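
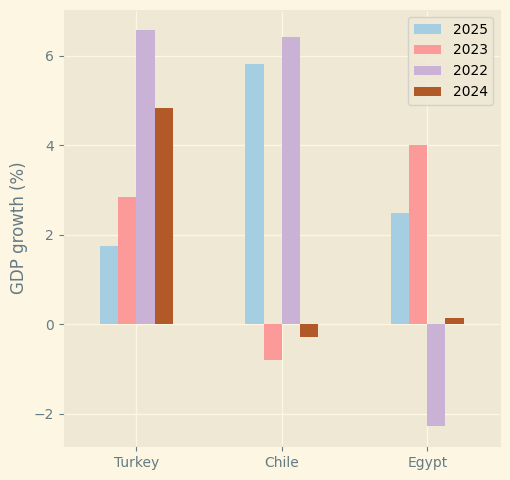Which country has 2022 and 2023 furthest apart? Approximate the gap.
Chile, ≈ 7 %

Chile: 2022 ≈ 6, 2023 ≈ -1 → gap ≈ 7. Next-largest (Egypt) is only ≈ 6.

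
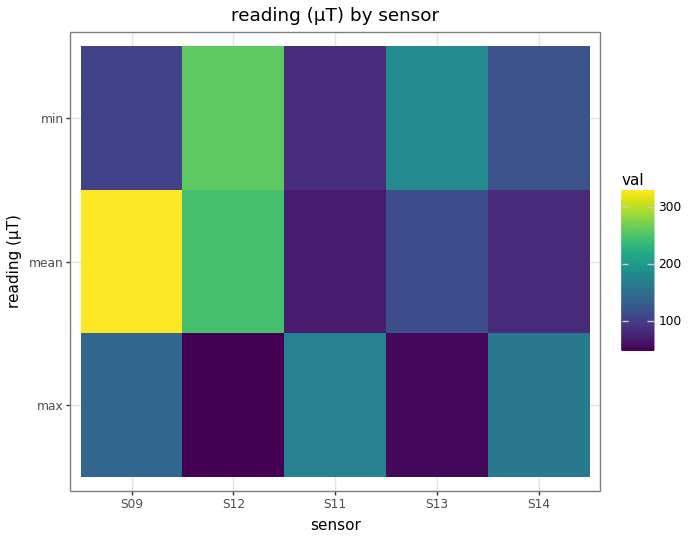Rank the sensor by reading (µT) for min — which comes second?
Top 3 for min: S12 ≈ 250, S13 ≈ 175, S14 ≈ 125.

S13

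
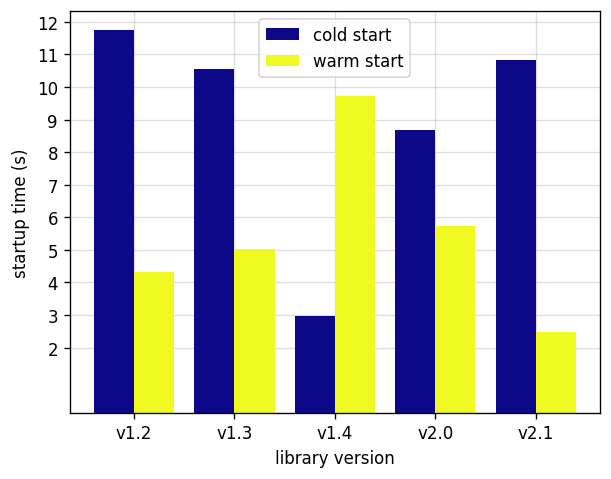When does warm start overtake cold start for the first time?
v1.4

v1.3: warm start ≈ 5 vs cold start ≈ 11 (not yet); v1.4: warm start ≈ 10 vs cold start ≈ 3 (first crossover).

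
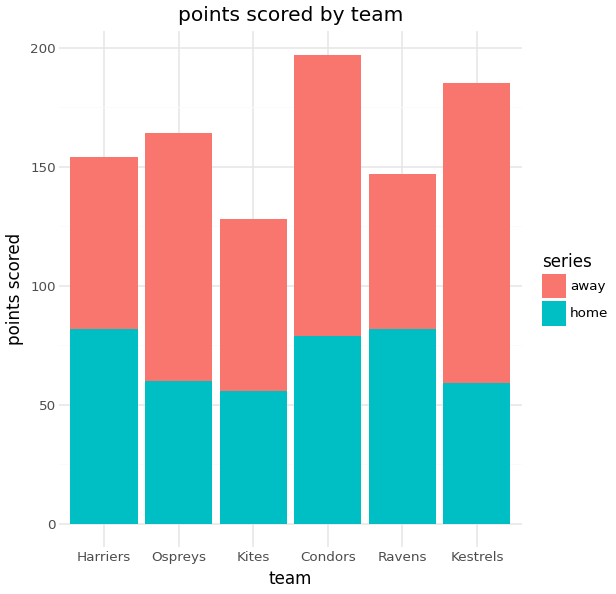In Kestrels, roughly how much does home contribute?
≈ 60

home top ≈ 60, bottom ≈ 0; segment ≈ 60.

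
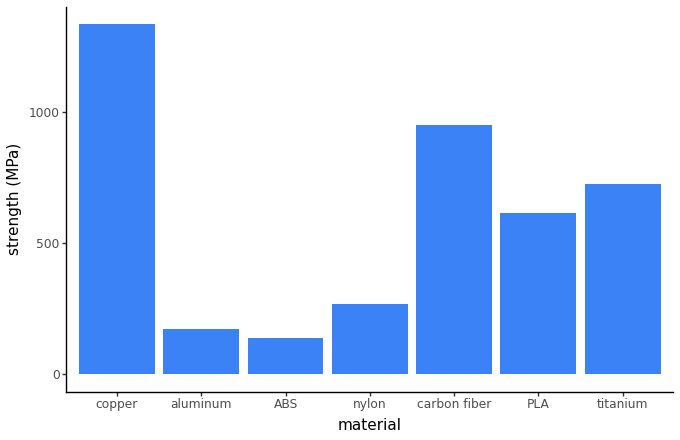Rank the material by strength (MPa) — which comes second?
Top 3: copper ≈ 1400, carbon fiber ≈ 1000, titanium ≈ 800.

carbon fiber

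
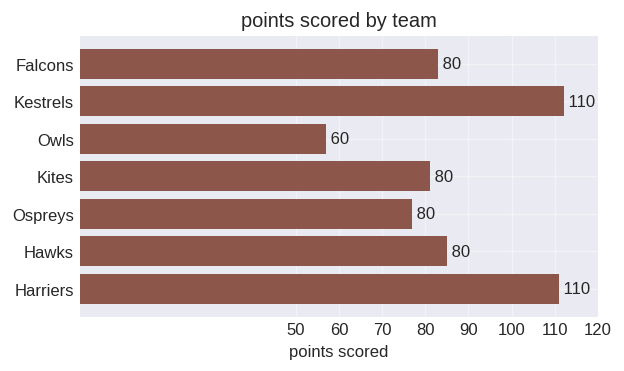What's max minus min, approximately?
≈ 50

Max Kestrels ≈ 110, min Owls ≈ 60; range ≈ 50.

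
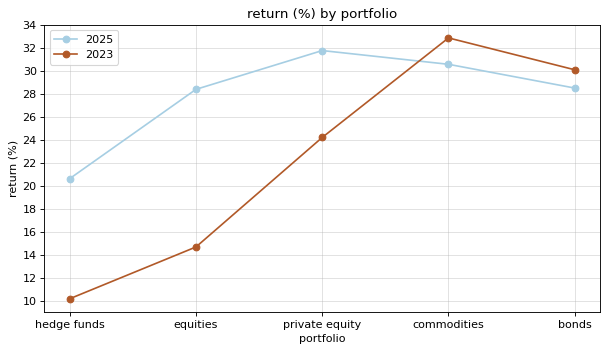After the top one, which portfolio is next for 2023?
Top 3 for 2023: commodities ≈ 32, bonds ≈ 30, private equity ≈ 24.

bonds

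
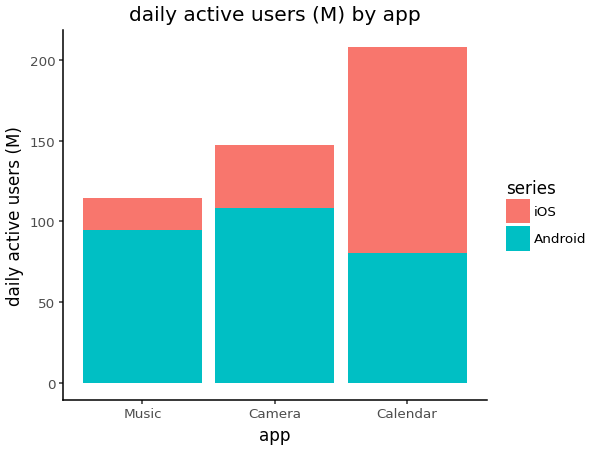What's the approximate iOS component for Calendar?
≈ 120

iOS top ≈ 200, bottom ≈ 80; segment ≈ 120.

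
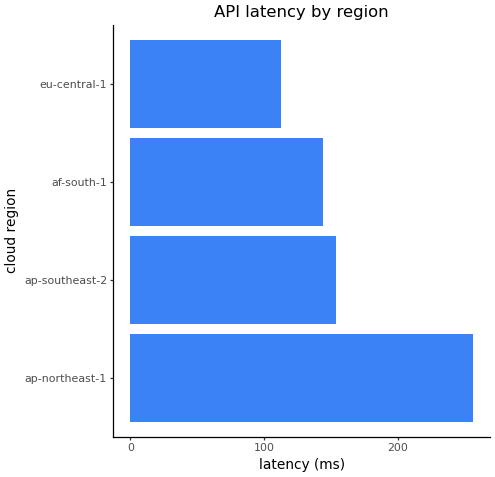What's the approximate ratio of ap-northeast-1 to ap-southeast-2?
ap-northeast-1 ≈ 250, ap-southeast-2 ≈ 150; 250/150 ≈ 1.67.

≈ 1.67×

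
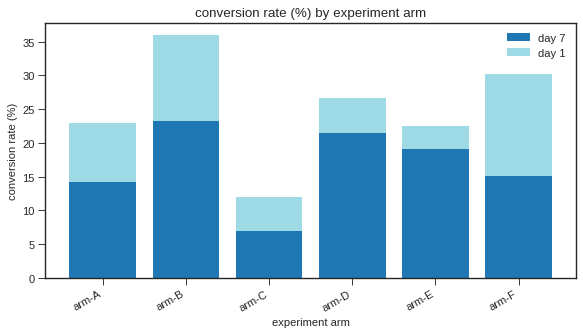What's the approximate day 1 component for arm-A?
≈ 10

day 1 top ≈ 25, bottom ≈ 15; segment ≈ 10.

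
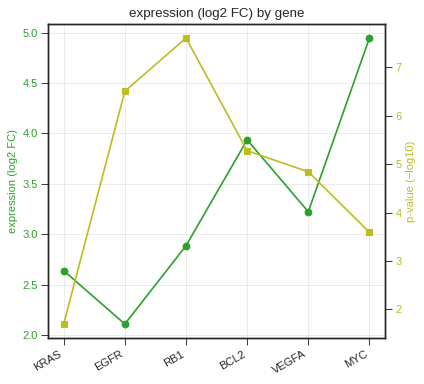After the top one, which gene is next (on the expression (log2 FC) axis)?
BCL2

Top 3 (on the expression (log2 FC) axis): MYC ≈ 5.0, BCL2 ≈ 4.0, VEGFA ≈ 3.0.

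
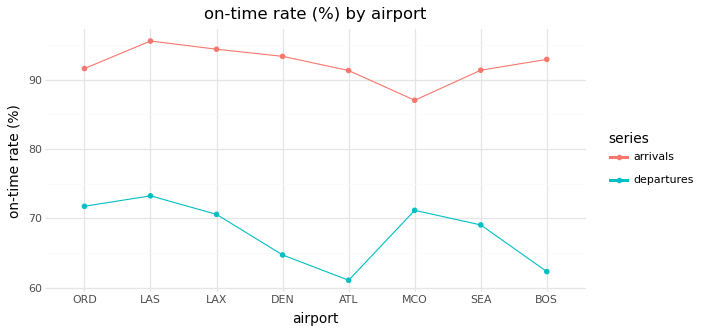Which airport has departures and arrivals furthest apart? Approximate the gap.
BOS: departures ≈ 60, arrivals ≈ 95 → gap ≈ 35. Next-largest (ATL) is only ≈ 30.

BOS, ≈ 35 %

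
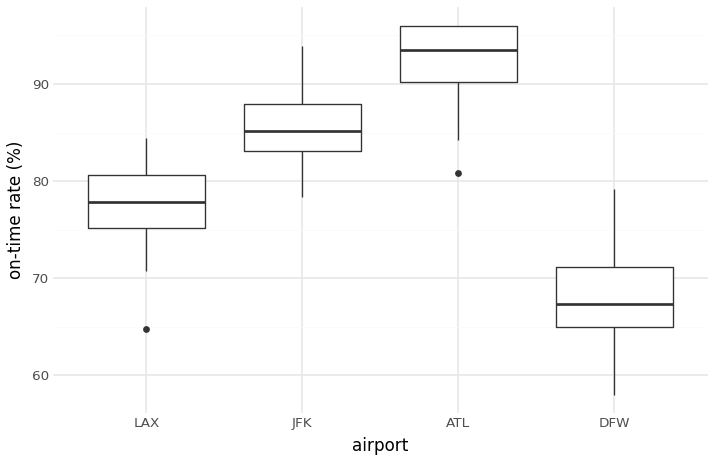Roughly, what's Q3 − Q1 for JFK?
Q3 ≈ 90, Q1 ≈ 85; IQR ≈ 5.

≈ 5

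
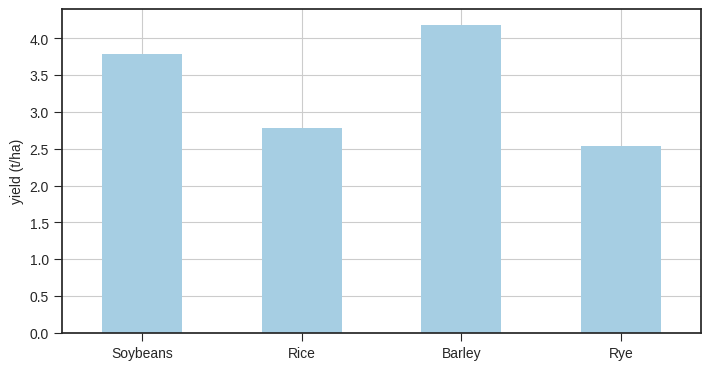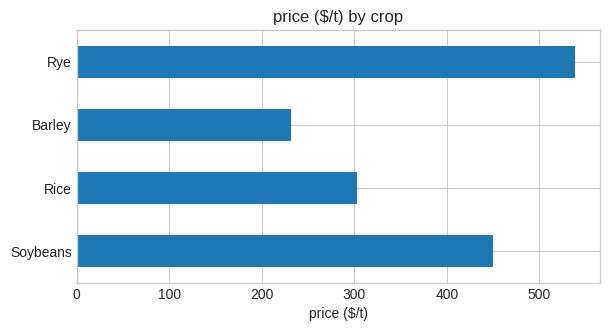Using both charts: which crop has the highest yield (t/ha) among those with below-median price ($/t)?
Chart 2 median price ($/t) ≈ 400; below-median crops: Rice, Barley. Among those, Barley has the highest yield (t/ha) (≈ 4).

Barley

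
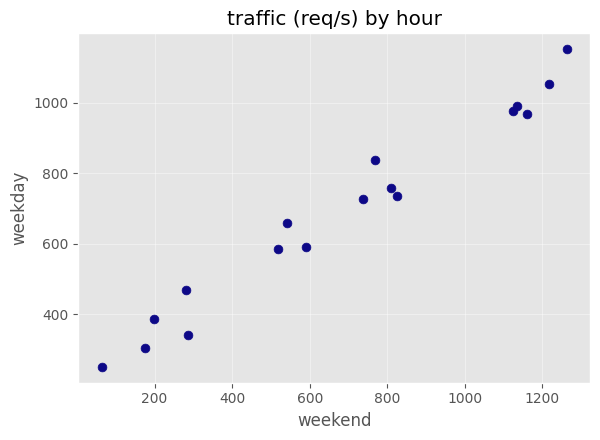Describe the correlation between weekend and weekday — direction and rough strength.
positive, strong

Points are positively correlated; strong (|r| ≈ 1.0).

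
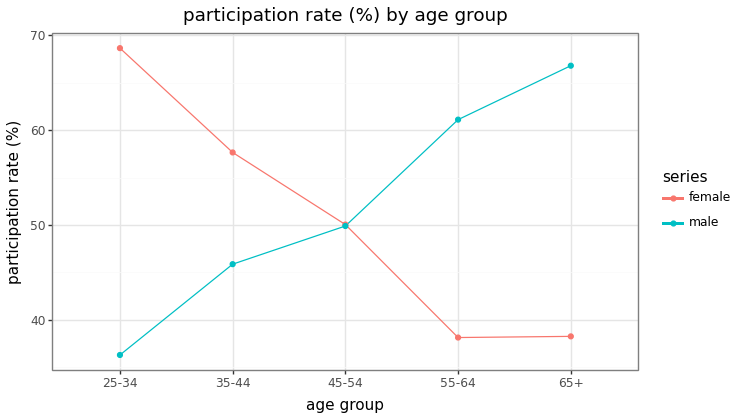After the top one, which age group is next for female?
35-44

Top 3 for female: 25-34 ≈ 70, 35-44 ≈ 60, 45-54 ≈ 50.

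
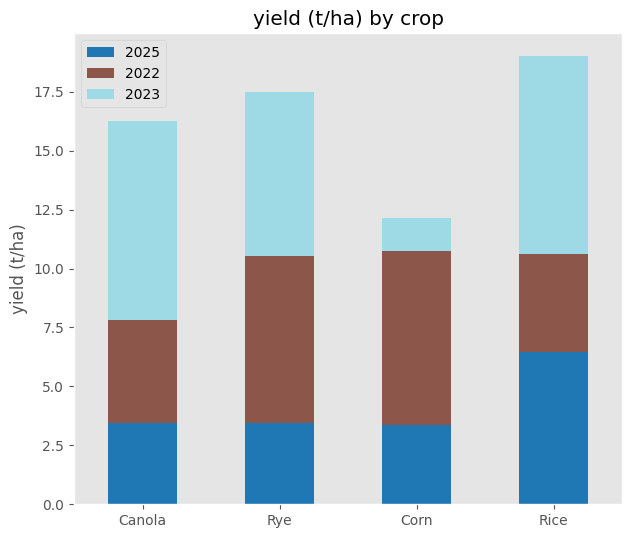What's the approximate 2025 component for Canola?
2025 top ≈ 4, bottom ≈ 0; segment ≈ 4.

≈ 4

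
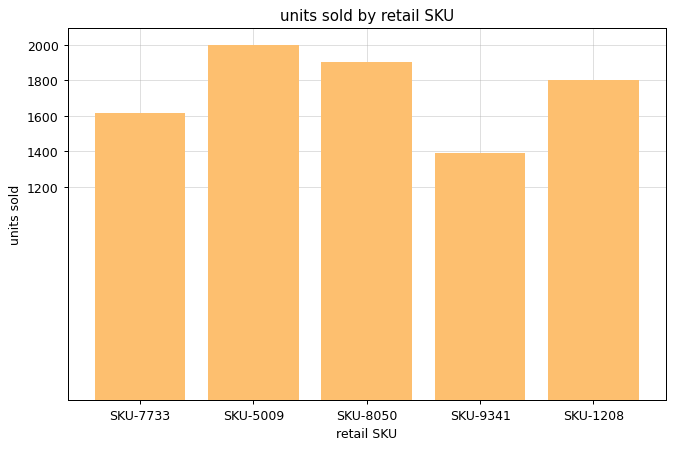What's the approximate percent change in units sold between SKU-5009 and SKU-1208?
SKU-5009 ≈ 2000, SKU-1208 ≈ 1800; (1800 − 2000) / 2000 ≈ -10%.

≈ -10%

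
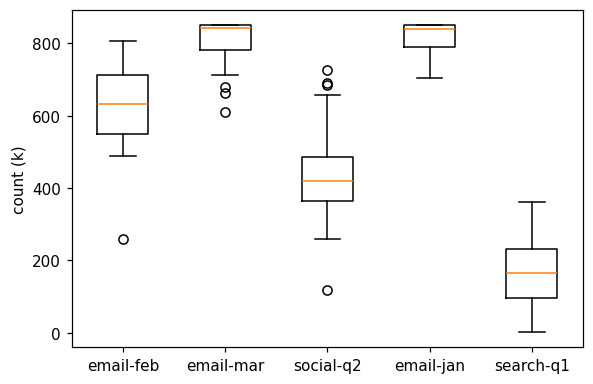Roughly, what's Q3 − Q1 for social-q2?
Q3 ≈ 500, Q1 ≈ 400; IQR ≈ 100.

≈ 100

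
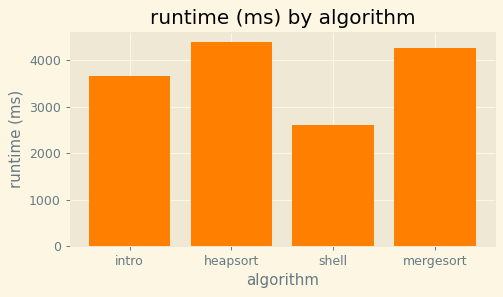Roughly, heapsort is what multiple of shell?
heapsort ≈ 4500, shell ≈ 2500; 4500/2500 ≈ 1.8.

≈ 1.8×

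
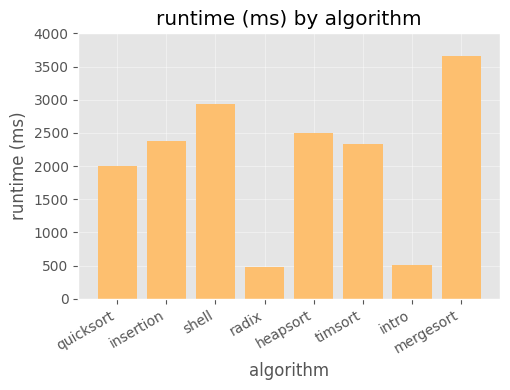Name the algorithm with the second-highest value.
shell

Top 3: mergesort ≈ 3500, shell ≈ 3000, heapsort ≈ 2500.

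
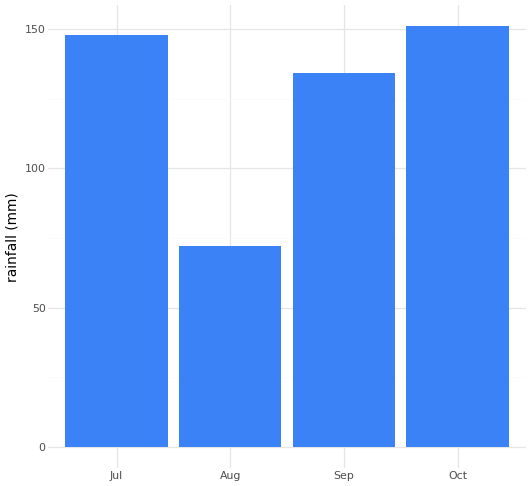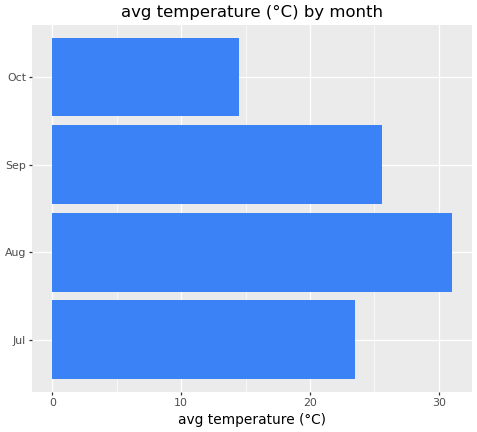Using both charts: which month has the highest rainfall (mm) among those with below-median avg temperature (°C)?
Chart 2 median avg temperature (°C) ≈ 25; below-median months: Jul, Oct. Among those, Oct has the highest rainfall (mm) (≈ 160).

Oct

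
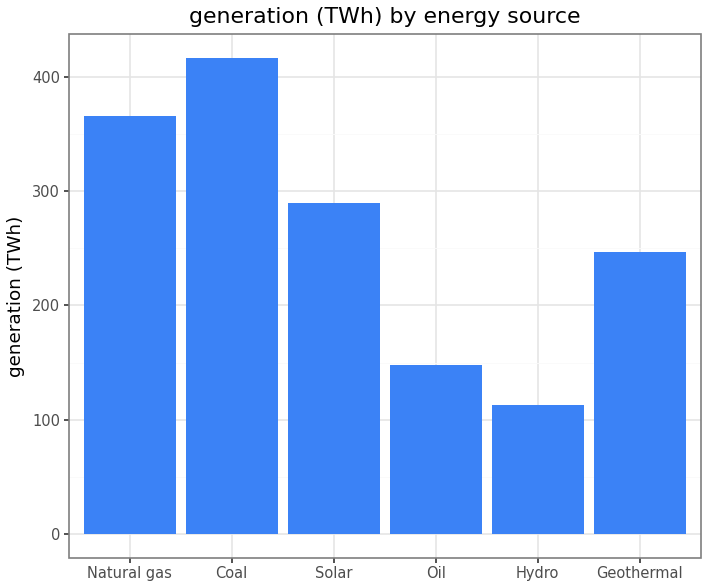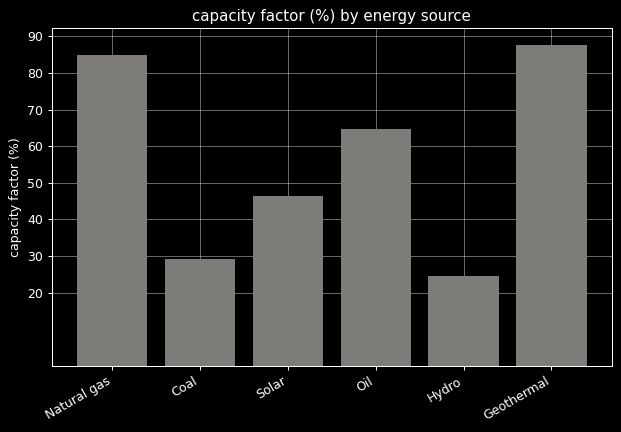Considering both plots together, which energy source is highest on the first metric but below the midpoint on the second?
Chart 2 median capacity factor (%) ≈ 60; below-median energy sources: Coal, Solar, Hydro. Among those, Coal has the highest generation (TWh) (≈ 400).

Coal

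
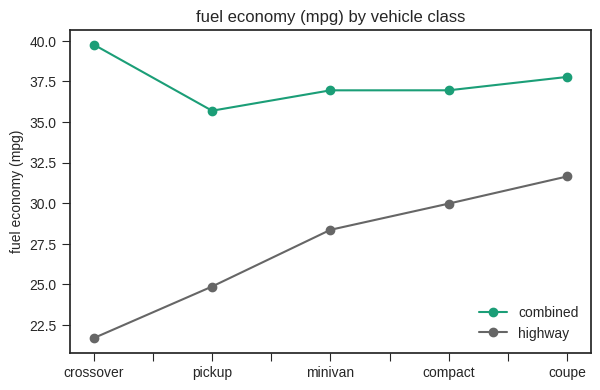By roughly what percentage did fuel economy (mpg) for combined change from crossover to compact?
crossover ≈ 40, compact ≈ 36; (36 − 40) / 40 ≈ -10%.

≈ -10%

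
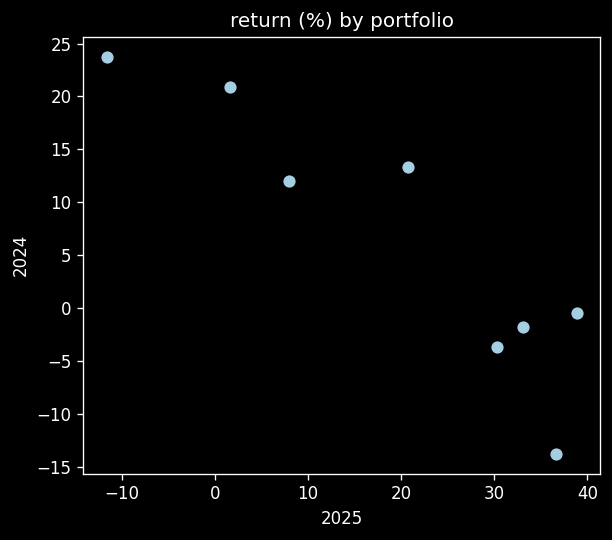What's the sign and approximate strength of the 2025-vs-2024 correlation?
Points are negatively correlated; strong (|r| ≈ 0.9).

negative, strong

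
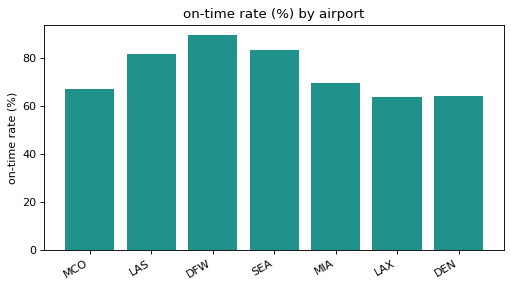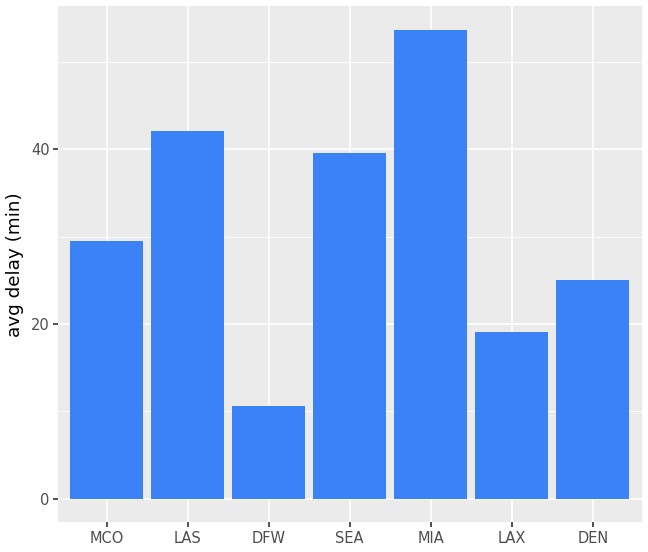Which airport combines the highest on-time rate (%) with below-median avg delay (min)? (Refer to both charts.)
Chart 2 median avg delay (min) ≈ 30; below-median airports: DFW, LAX, DEN. Among those, DFW has the highest on-time rate (%) (≈ 90).

DFW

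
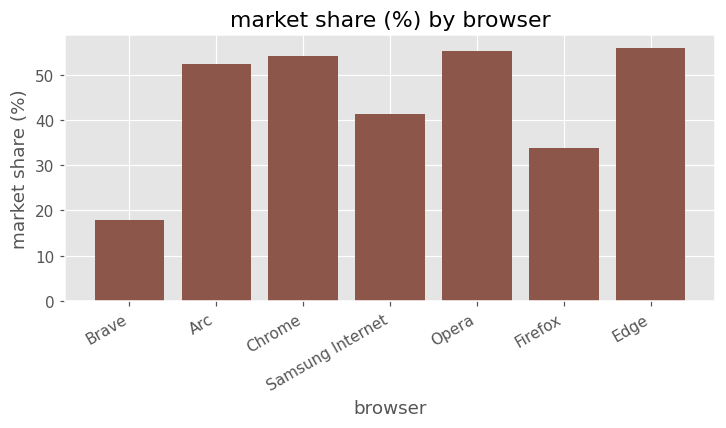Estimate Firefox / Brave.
≈ 1.75×

Firefox ≈ 35, Brave ≈ 20; 35/20 ≈ 1.75.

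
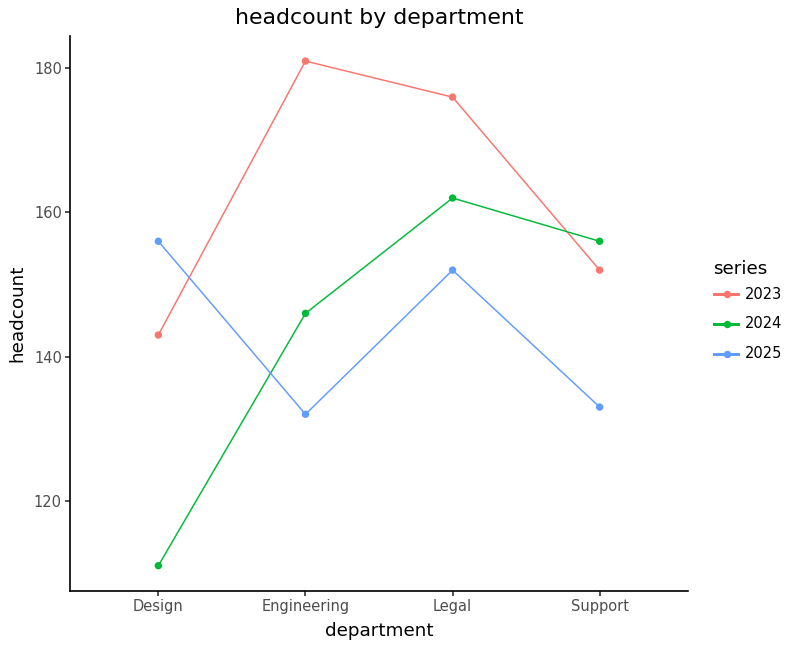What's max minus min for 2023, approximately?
Max Engineering ≈ 180, min Design ≈ 140; range ≈ 40.

≈ 40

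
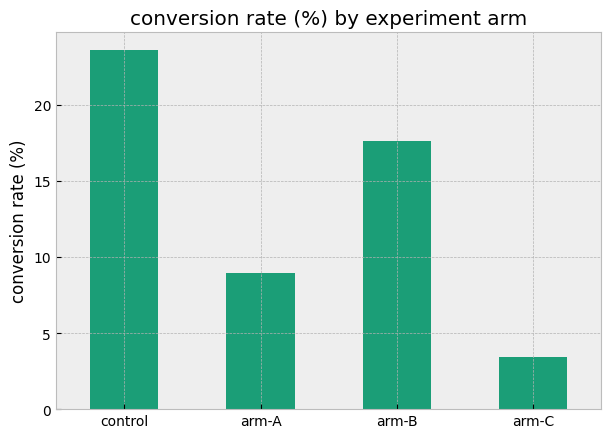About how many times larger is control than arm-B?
control ≈ 24, arm-B ≈ 18; 24/18 ≈ 1.33.

≈ 1.33×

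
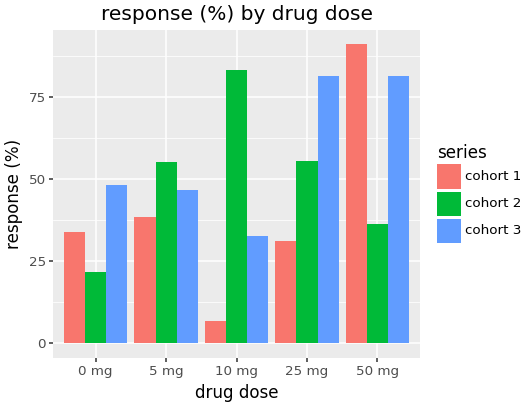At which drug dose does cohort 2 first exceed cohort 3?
0 mg: cohort 2 ≈ 20 vs cohort 3 ≈ 50 (not yet); 5 mg: cohort 2 ≈ 60 vs cohort 3 ≈ 50 (first crossover).

5 mg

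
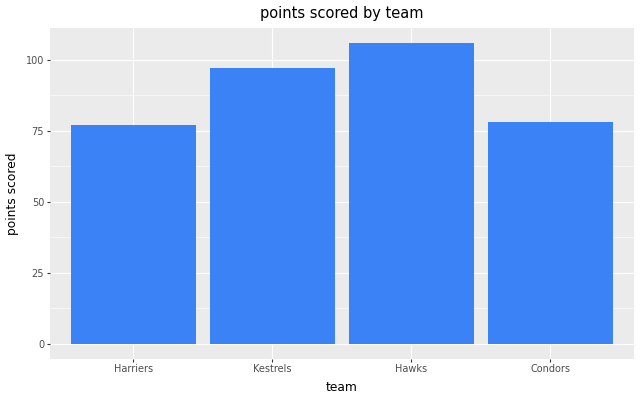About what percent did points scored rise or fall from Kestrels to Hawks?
≈ +10%

Kestrels ≈ 100, Hawks ≈ 110; (110 − 100) / 100 ≈ +10%.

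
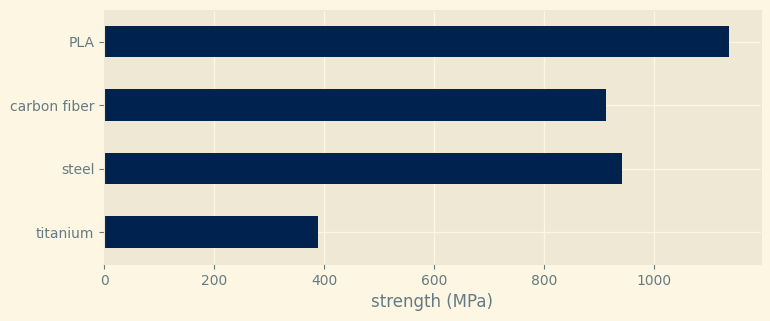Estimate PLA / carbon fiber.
PLA ≈ 1100, carbon fiber ≈ 900; 1100/900 ≈ 1.22.

≈ 1.22×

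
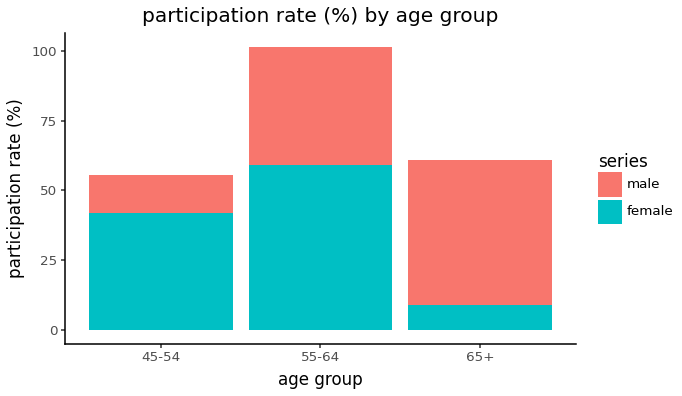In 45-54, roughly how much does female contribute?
≈ 40

female top ≈ 40, bottom ≈ 0; segment ≈ 40.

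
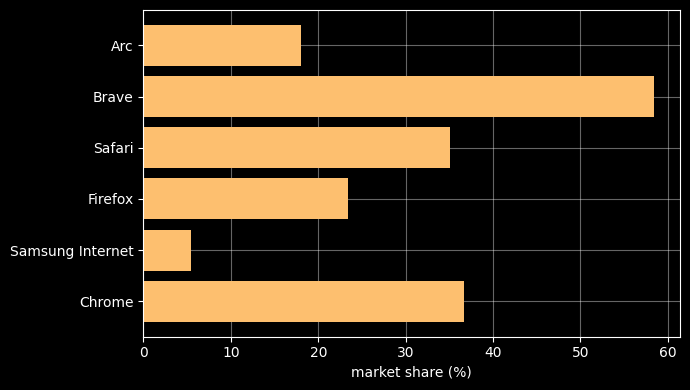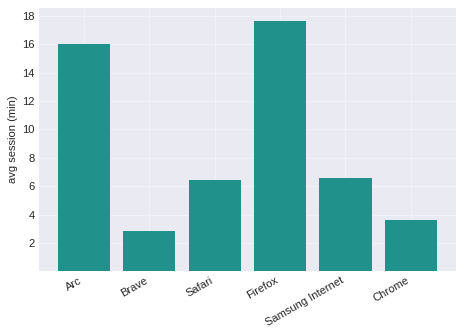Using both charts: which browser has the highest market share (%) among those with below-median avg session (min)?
Brave

Chart 2 median avg session (min) ≈ 6; below-median browsers: Brave, Safari, Chrome. Among those, Brave has the highest market share (%) (≈ 60).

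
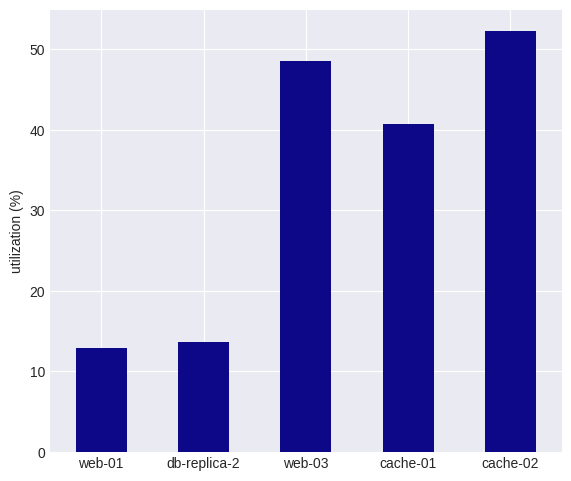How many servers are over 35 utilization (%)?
3

Above 35: web-03, cache-01, cache-02.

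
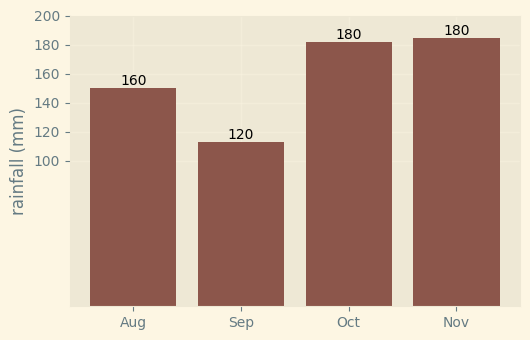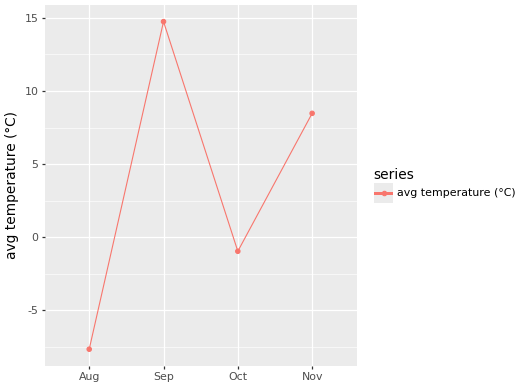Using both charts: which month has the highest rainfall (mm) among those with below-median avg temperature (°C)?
Oct

Chart 2 median avg temperature (°C) ≈ 4; below-median months: Aug, Oct. Among those, Oct has the highest rainfall (mm) (≈ 180).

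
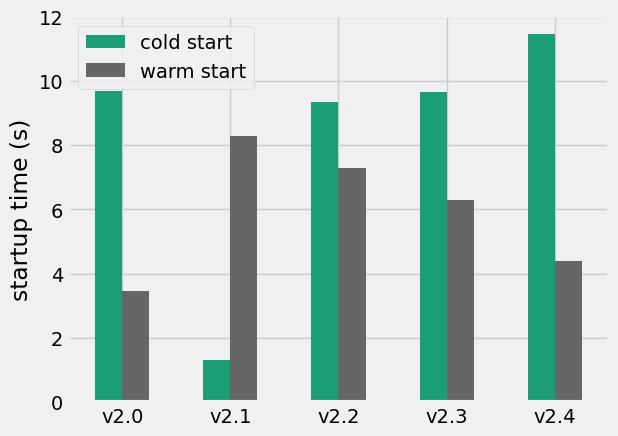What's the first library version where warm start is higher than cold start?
v2.1

v2.0: warm start ≈ 3 vs cold start ≈ 10 (not yet); v2.1: warm start ≈ 8 vs cold start ≈ 1 (first crossover).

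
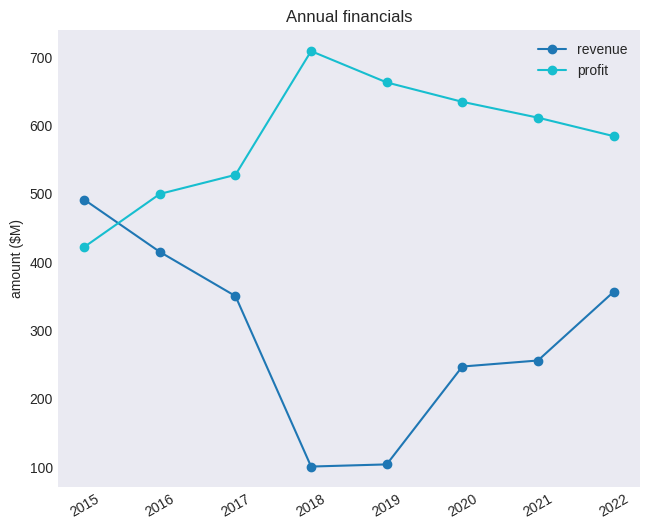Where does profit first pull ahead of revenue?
2015: profit ≈ 400 vs revenue ≈ 500 (not yet); 2016: profit ≈ 500 vs revenue ≈ 400 (first crossover).

2016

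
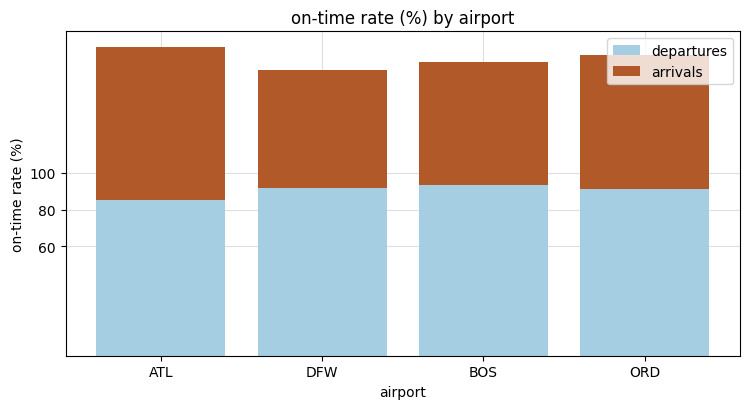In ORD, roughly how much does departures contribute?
departures top ≈ 100, bottom ≈ 0; segment ≈ 100.

≈ 100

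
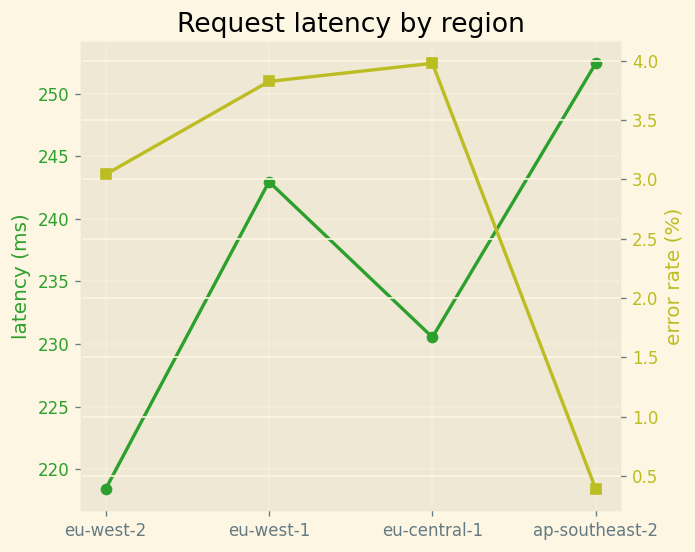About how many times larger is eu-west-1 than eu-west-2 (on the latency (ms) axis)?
eu-west-1 ≈ 245, eu-west-2 ≈ 220; 245/220 ≈ 1.11.

≈ 1.11×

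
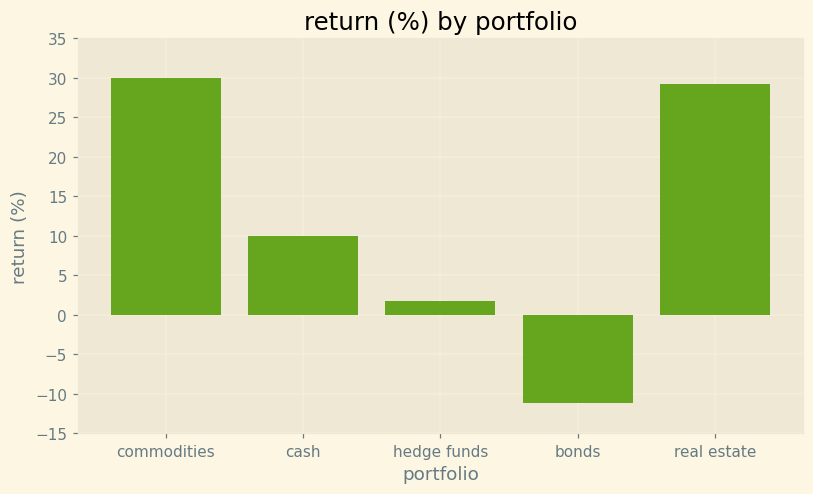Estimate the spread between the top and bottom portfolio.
Max commodities ≈ 30, min bonds ≈ -10; range ≈ 40.

≈ 40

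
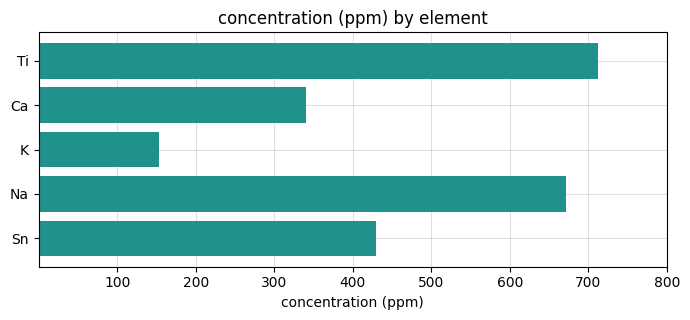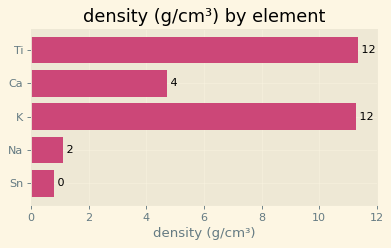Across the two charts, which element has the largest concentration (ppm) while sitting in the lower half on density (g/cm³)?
Chart 2 median density (g/cm³) ≈ 4; below-median elements: Na, Sn. Among those, Na has the highest concentration (ppm) (≈ 700).

Na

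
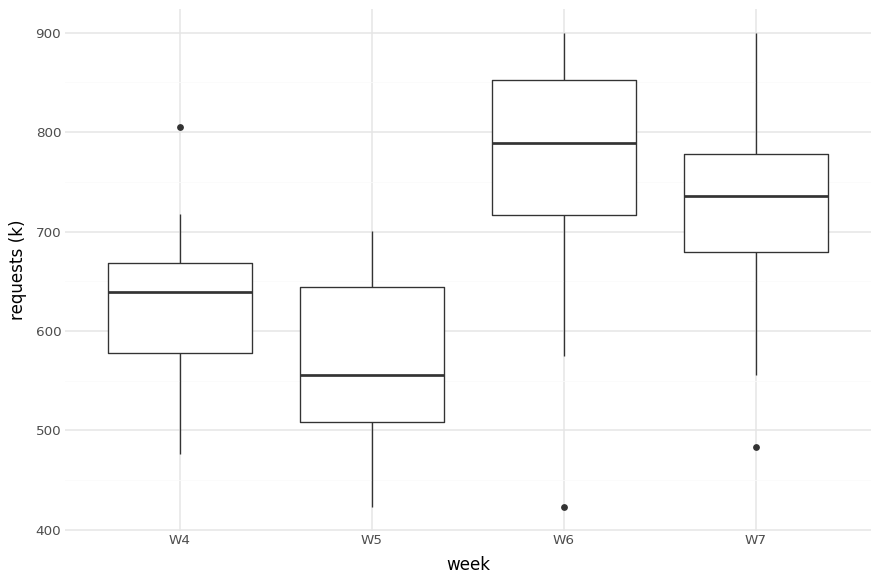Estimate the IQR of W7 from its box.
Q3 ≈ 775, Q1 ≈ 675; IQR ≈ 100.

≈ 100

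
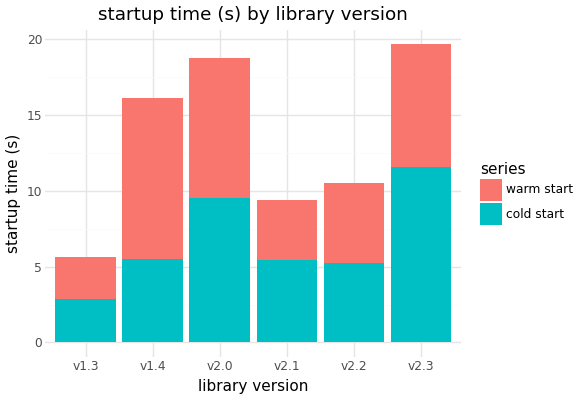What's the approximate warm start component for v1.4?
warm start top ≈ 16, bottom ≈ 6; segment ≈ 10.

≈ 10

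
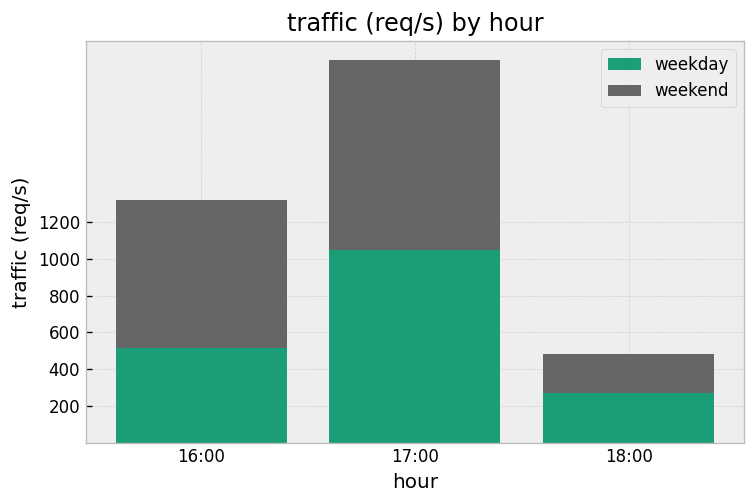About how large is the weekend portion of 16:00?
≈ 800

weekend top ≈ 1400, bottom ≈ 600; segment ≈ 800.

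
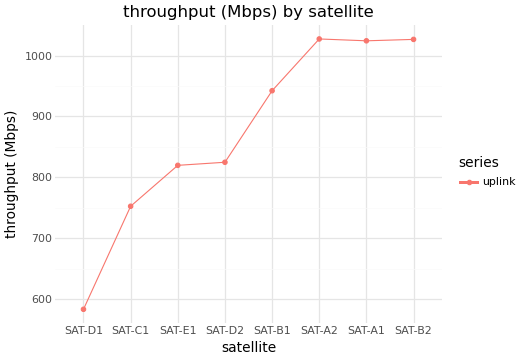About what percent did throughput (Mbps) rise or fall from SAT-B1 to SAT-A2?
SAT-B1 ≈ 950, SAT-A2 ≈ 1050; (1050 − 950) / 950 ≈ +10.5%.

≈ +10.5%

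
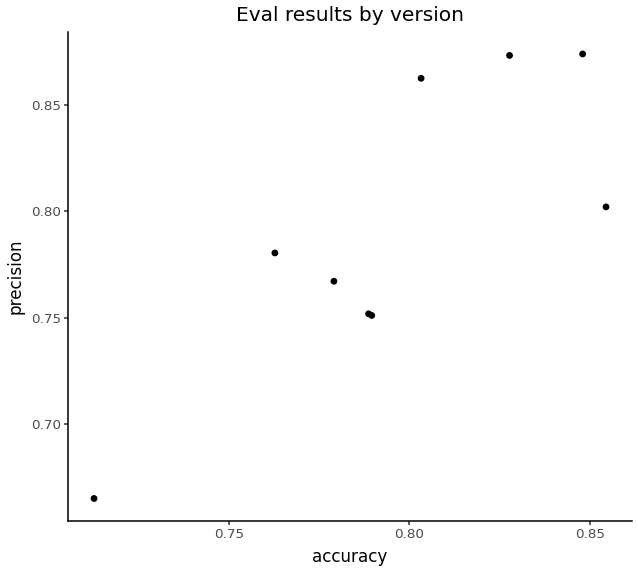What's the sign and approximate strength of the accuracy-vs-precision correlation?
Points are positively correlated; strong (|r| ≈ 0.8).

positive, strong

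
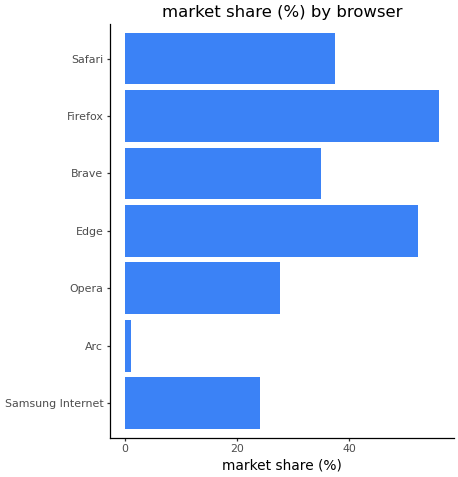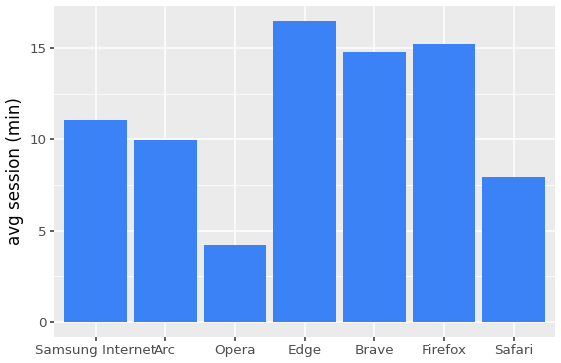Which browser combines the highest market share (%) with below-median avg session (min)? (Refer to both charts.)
Safari

Chart 2 median avg session (min) ≈ 12; below-median browsers: Arc, Opera, Safari. Among those, Safari has the highest market share (%) (≈ 40).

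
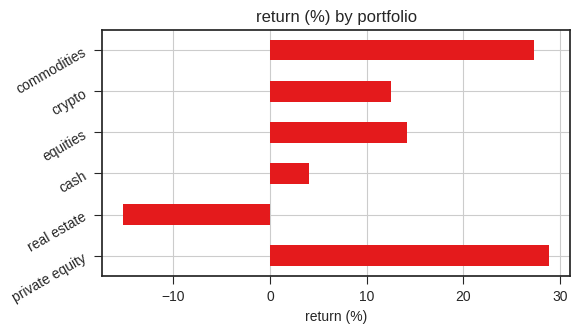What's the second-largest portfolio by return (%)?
commodities

Top 3: private equity ≈ 30, commodities ≈ 25, equities ≈ 15.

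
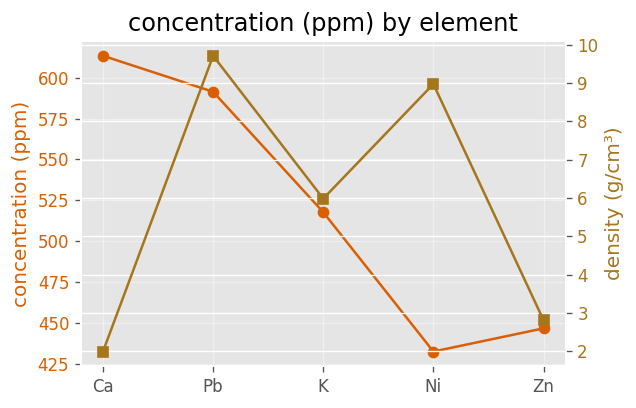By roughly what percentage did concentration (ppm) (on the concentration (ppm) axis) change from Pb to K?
≈ -13.3%

Pb ≈ 600, K ≈ 520; (520 − 600) / 600 ≈ -13.3%.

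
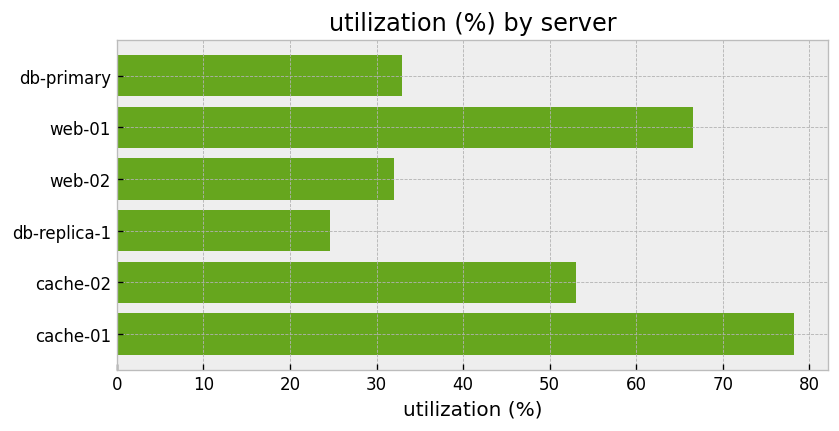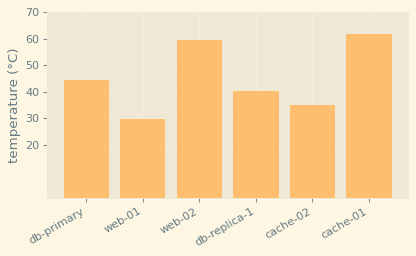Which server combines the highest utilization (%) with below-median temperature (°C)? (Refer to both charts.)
web-01

Chart 2 median temperature (°C) ≈ 40; below-median servers: web-01, db-replica-1, cache-02. Among those, web-01 has the highest utilization (%) (≈ 70).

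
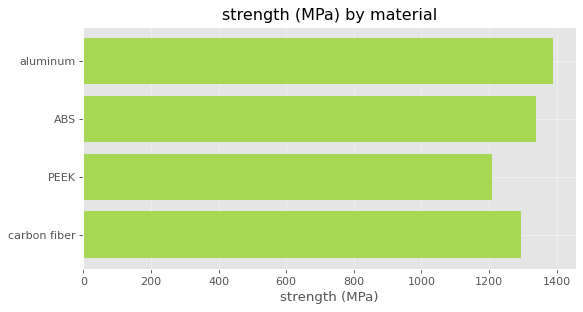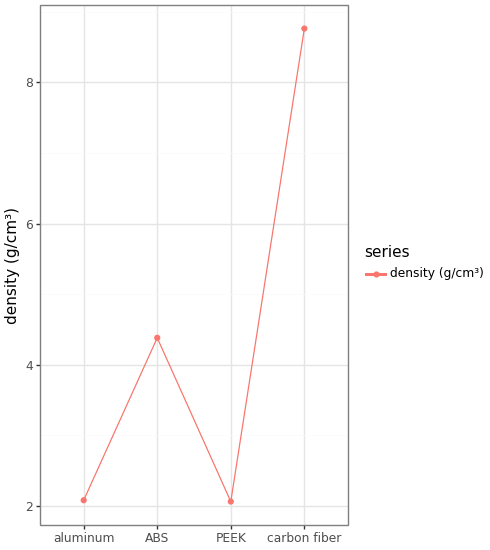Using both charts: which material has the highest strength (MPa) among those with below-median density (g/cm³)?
Chart 2 median density (g/cm³) ≈ 3; below-median materials: aluminum, PEEK. Among those, aluminum has the highest strength (MPa) (≈ 1400).

aluminum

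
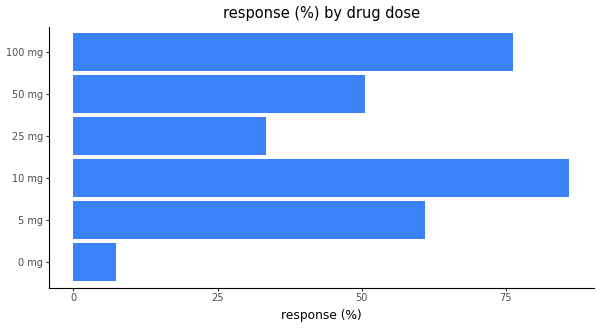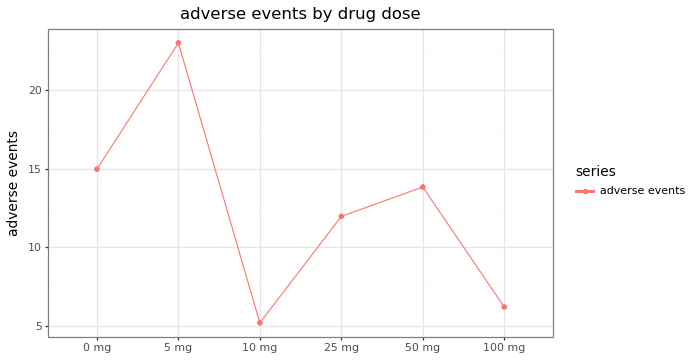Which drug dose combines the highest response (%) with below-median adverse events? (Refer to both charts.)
10 mg

Chart 2 median adverse events ≈ 15; below-median drug doses: 10 mg, 25 mg, 100 mg. Among those, 10 mg has the highest response (%) (≈ 90).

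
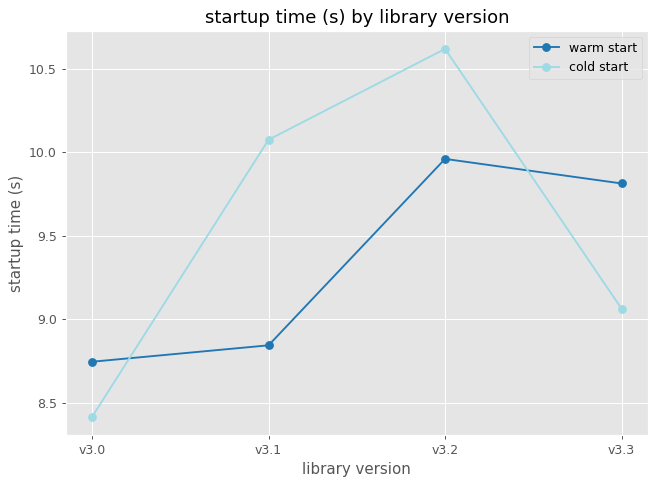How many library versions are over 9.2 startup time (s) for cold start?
2

Above 9.2: v3.1, v3.2.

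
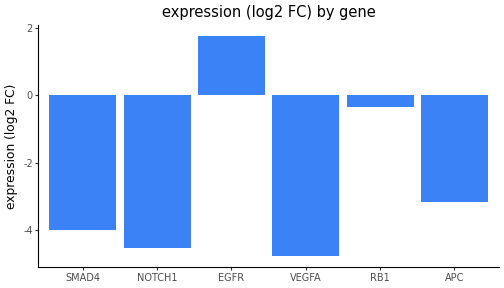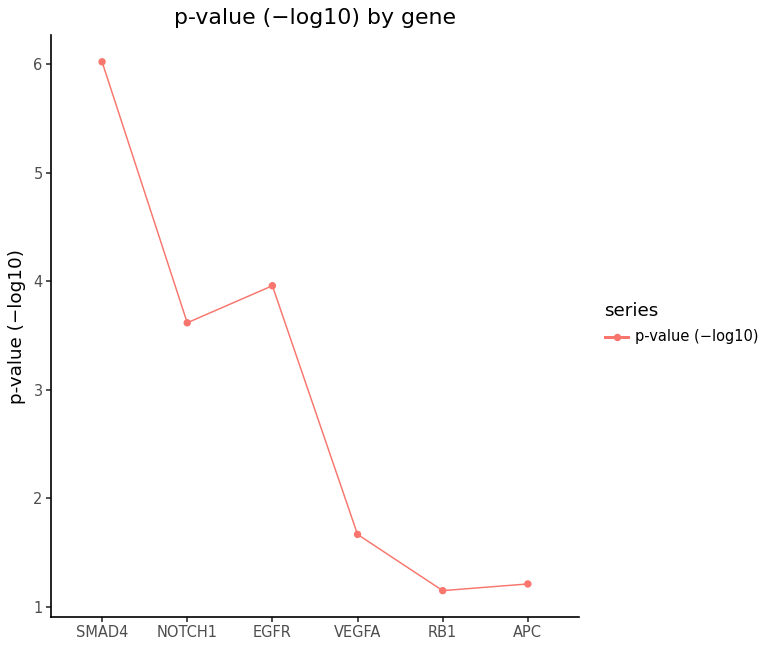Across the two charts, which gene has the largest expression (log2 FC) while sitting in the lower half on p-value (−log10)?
Chart 2 median p-value (−log10) ≈ 3; below-median genes: VEGFA, RB1, APC. Among those, RB1 has the highest expression (log2 FC) (≈ -0.4).

RB1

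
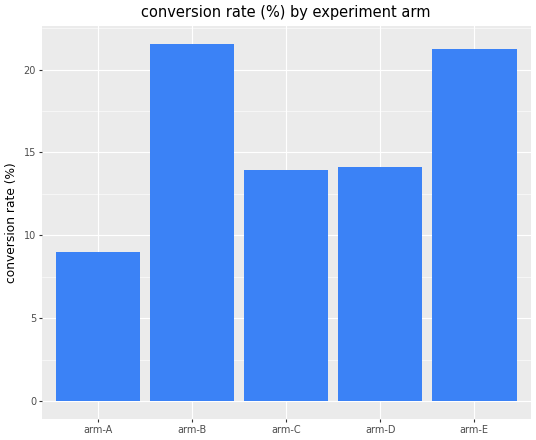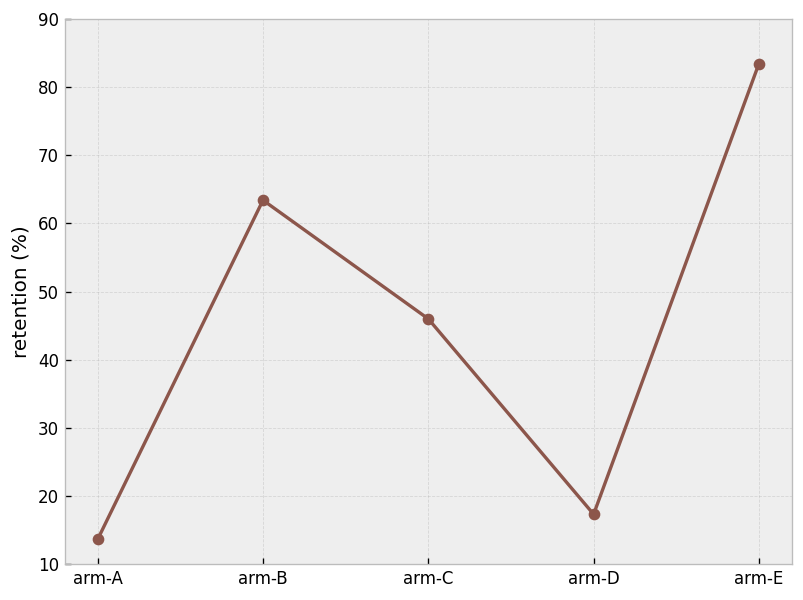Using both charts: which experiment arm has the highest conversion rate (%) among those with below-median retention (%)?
Chart 2 median retention (%) ≈ 50; below-median experiment arms: arm-A, arm-D. Among those, arm-D has the highest conversion rate (%) (≈ 14).

arm-D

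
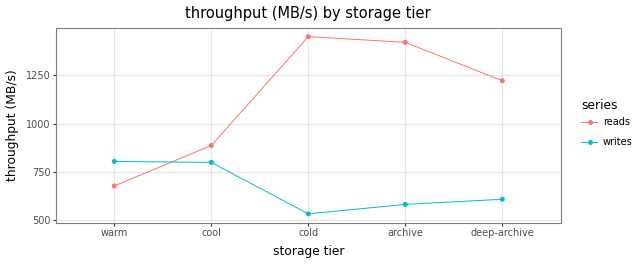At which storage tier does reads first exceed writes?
cool

warm: reads ≈ 700 vs writes ≈ 800 (not yet); cool: reads ≈ 900 vs writes ≈ 800 (first crossover).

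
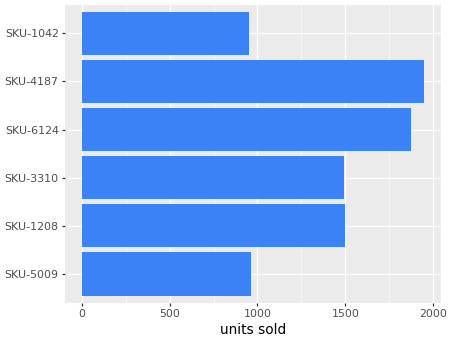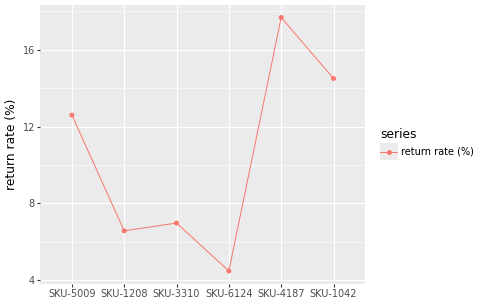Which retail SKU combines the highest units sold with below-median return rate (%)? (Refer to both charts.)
SKU-6124

Chart 2 median return rate (%) ≈ 10; below-median retail SKUs: SKU-1208, SKU-3310, SKU-6124. Among those, SKU-6124 has the highest units sold (≈ 1800).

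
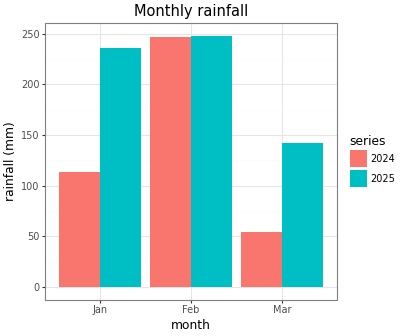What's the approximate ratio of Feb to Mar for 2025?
Feb ≈ 250, Mar ≈ 150; 250/150 ≈ 1.67.

≈ 1.67×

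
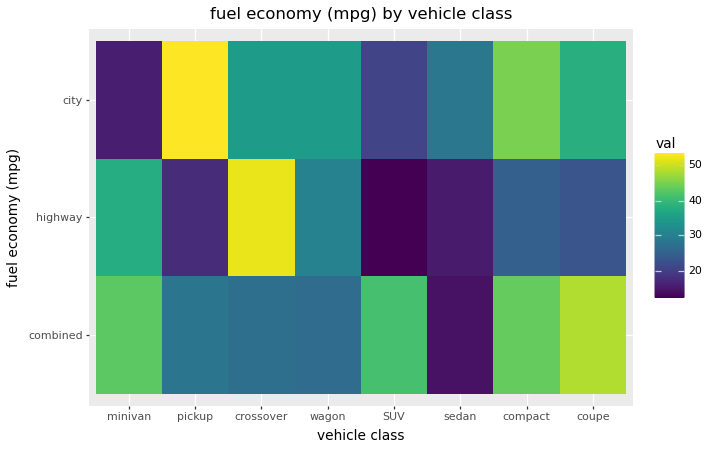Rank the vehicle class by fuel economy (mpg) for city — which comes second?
compact

Top 3 for city: pickup ≈ 55, compact ≈ 45, coupe ≈ 40.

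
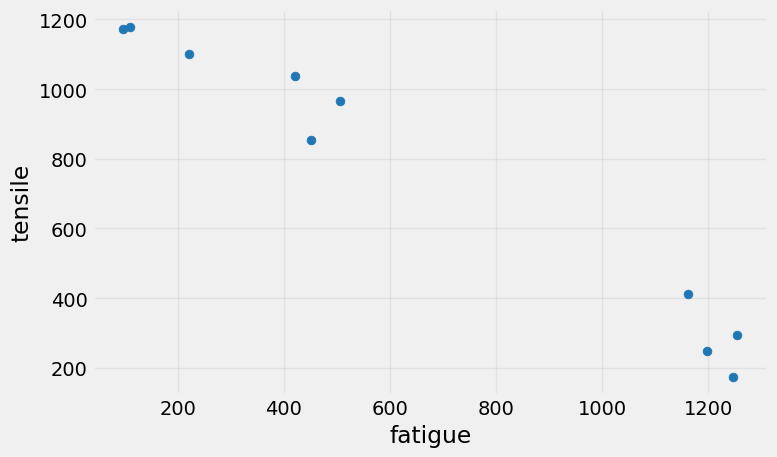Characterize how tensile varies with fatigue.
Points are negatively correlated; strong (|r| ≈ 1.0).

negative, strong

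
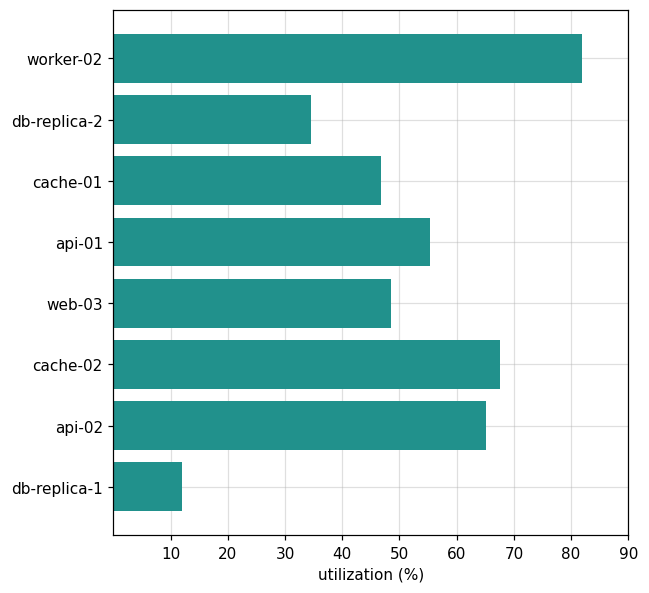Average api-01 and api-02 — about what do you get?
≈ 65

(60 + 70) / 2 ≈ 65.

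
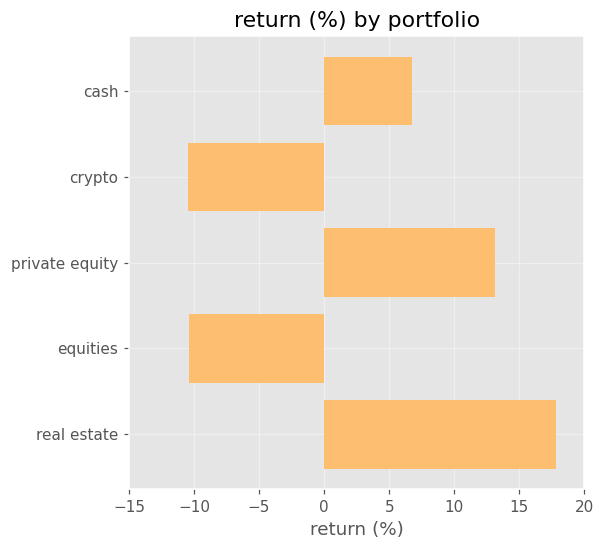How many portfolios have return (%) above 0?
Above 0: cash, private equity, real estate.

3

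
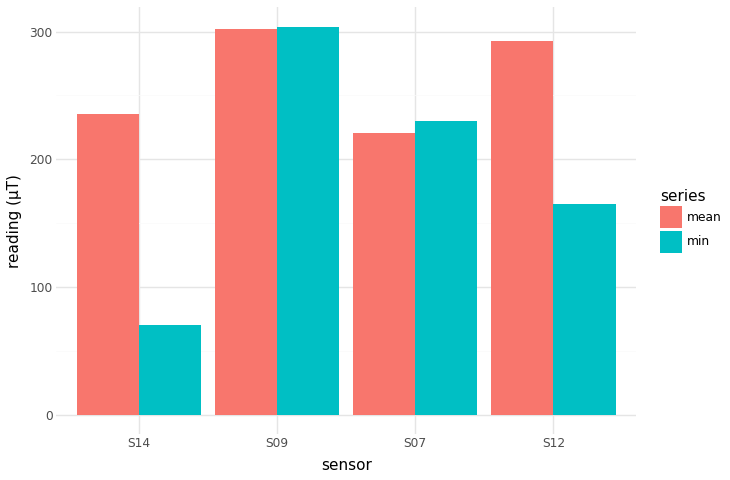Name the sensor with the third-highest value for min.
S12

Top 4 for min: S09 ≈ 300, S07 ≈ 250, S12 ≈ 150, S14 ≈ 50.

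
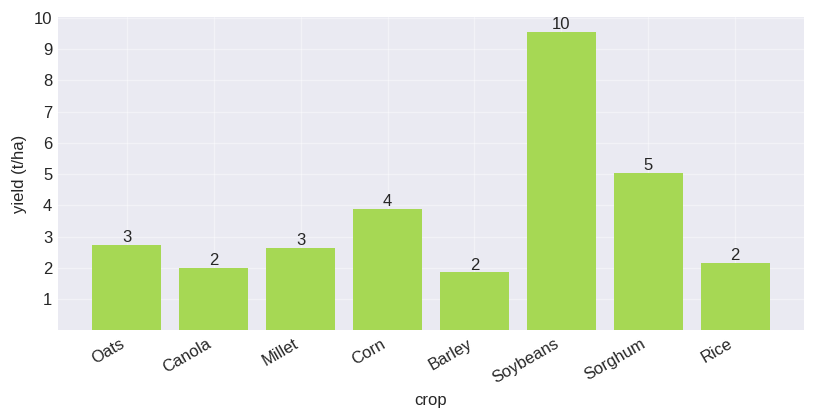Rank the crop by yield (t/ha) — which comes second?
Top 3: Soybeans ≈ 10, Sorghum ≈ 5, Corn ≈ 4.

Sorghum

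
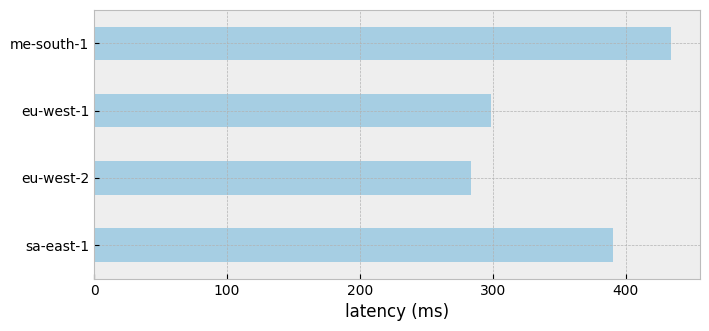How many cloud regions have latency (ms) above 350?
Above 350: sa-east-1, me-south-1.

2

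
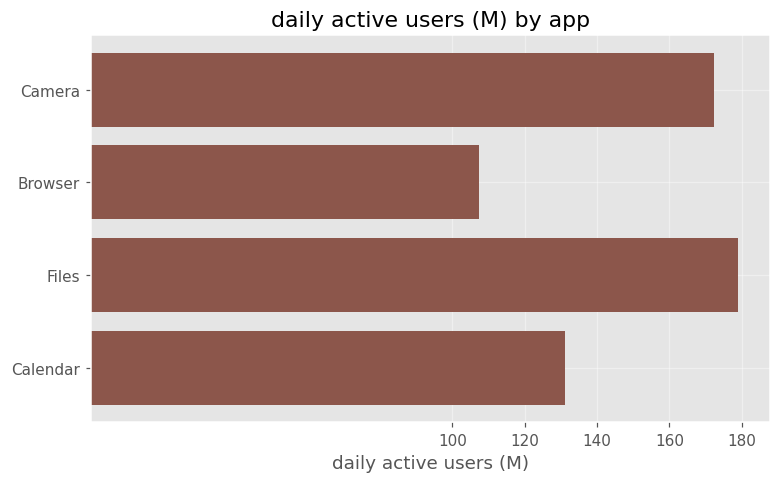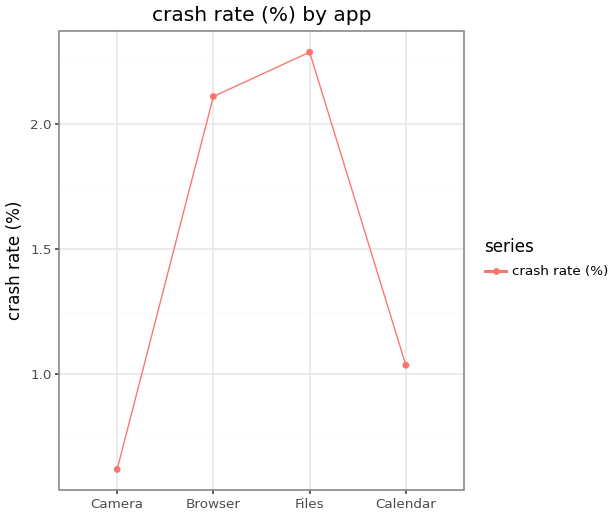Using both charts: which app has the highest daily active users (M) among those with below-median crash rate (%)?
Camera

Chart 2 median crash rate (%) ≈ 1.5; below-median apps: Camera, Calendar. Among those, Camera has the highest daily active users (M) (≈ 180).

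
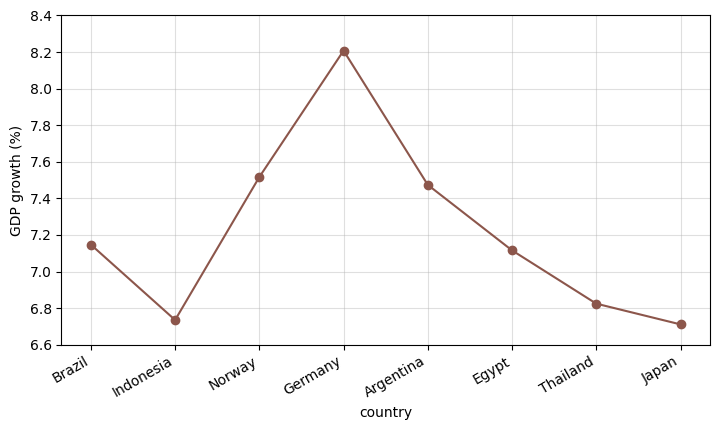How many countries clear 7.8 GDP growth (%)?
1

Above 7.8: Germany.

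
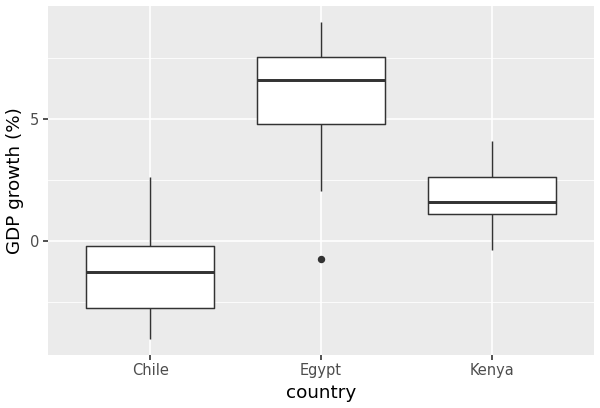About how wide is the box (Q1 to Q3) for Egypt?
Q3 ≈ 8, Q1 ≈ 5; IQR ≈ 3.

≈ 3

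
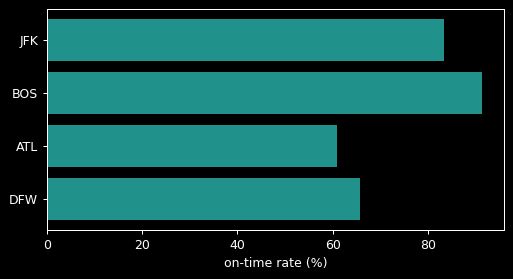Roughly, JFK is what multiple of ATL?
JFK ≈ 80, ATL ≈ 60; 80/60 ≈ 1.33.

≈ 1.33×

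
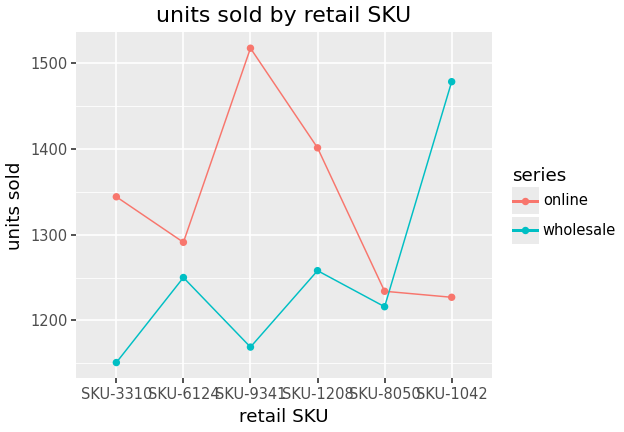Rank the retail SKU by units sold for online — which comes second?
SKU-1208

Top 3 for online: SKU-9341 ≈ 1500, SKU-1208 ≈ 1400, SKU-3310 ≈ 1350.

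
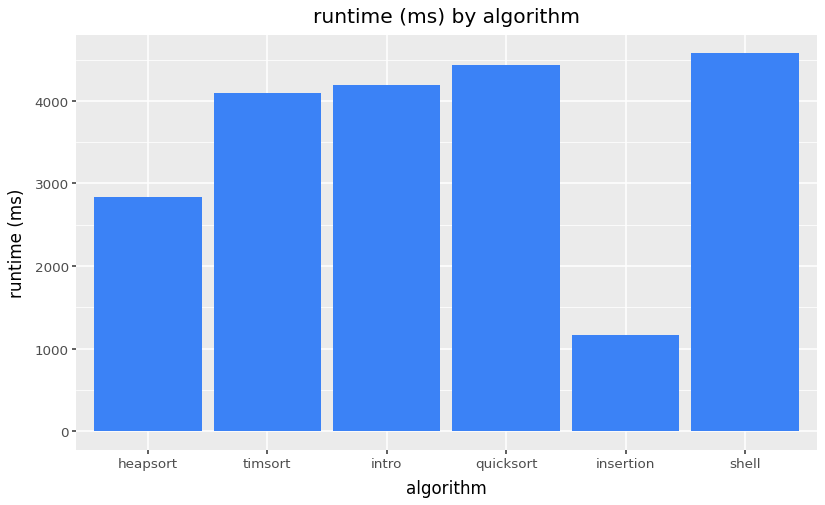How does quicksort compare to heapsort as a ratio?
≈ 1.5×

quicksort ≈ 4500, heapsort ≈ 3000; 4500/3000 ≈ 1.5.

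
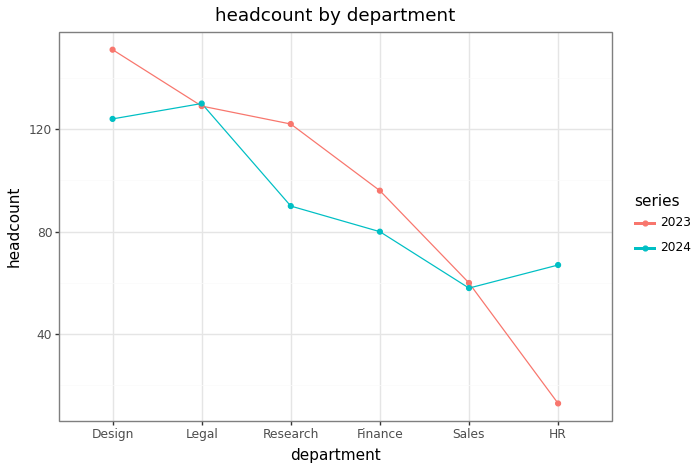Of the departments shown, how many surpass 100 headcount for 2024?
Above 100: Design, Legal.

2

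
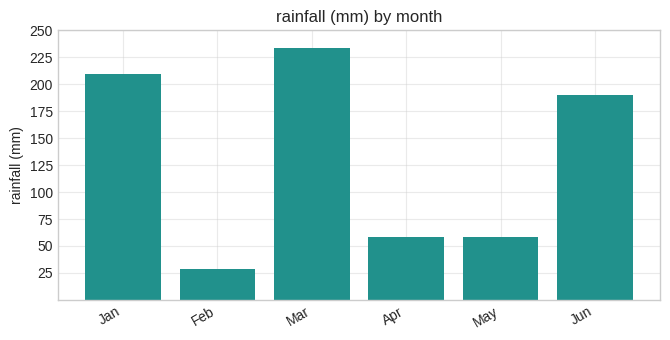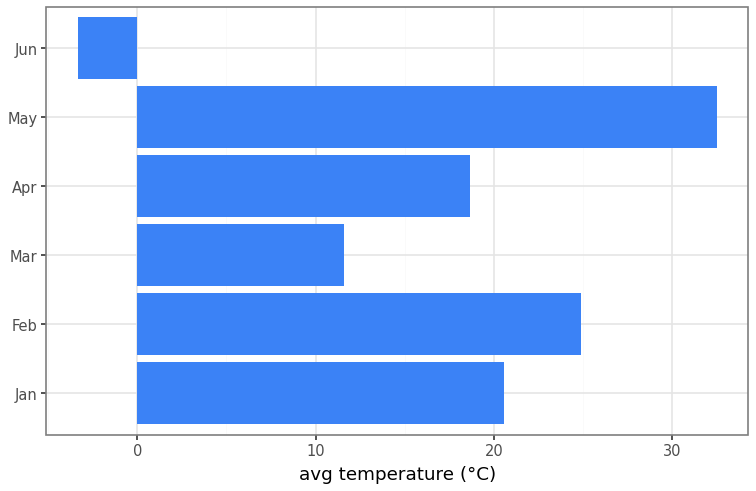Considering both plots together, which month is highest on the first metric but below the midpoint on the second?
Mar

Chart 2 median avg temperature (°C) ≈ 20; below-median months: Mar, Apr, Jun. Among those, Mar has the highest rainfall (mm) (≈ 225).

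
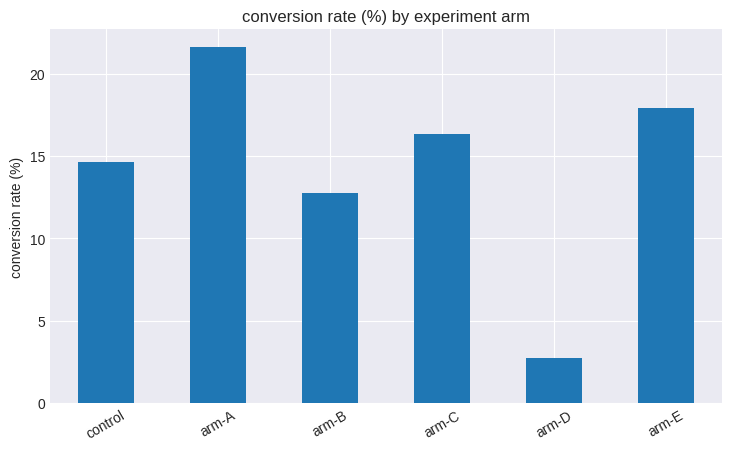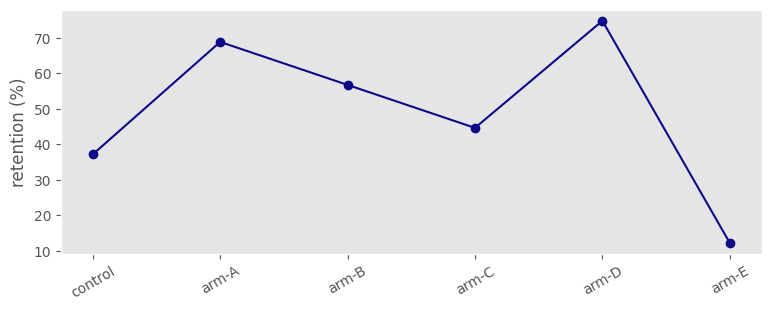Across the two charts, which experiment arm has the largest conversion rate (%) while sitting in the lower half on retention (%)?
arm-E

Chart 2 median retention (%) ≈ 50; below-median experiment arms: control, arm-C, arm-E. Among those, arm-E has the highest conversion rate (%) (≈ 18).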